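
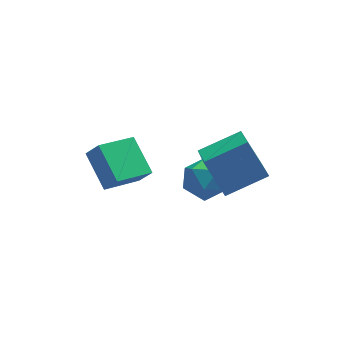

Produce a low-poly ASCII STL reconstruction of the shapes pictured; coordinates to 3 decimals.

solid 
facet normal 0.029 0.126 0.992
outer loop
vertex 0.675 -1.672 -0.649
vertex -0.188 -2.433 -0.527
vertex 0.91 -2.796 -0.513
endloop
endfacet
facet normal 0.675 0.226 0.703
outer loop
vertex 0.675 -1.672 -0.649
vertex 0.91 -2.796 -0.513
vertex 1.503 -2.169 -1.284
endloop
endfacet
facet normal 0.622 0.751 0.223
outer loop
vertex 0.675 -1.672 -0.649
vertex 1.503 -2.169 -1.284
vertex 0.772 -1.419 -1.774
endloop
endfacet
facet normal -0.056 0.975 0.214
outer loop
vertex 0.675 -1.672 -0.649
vertex 0.772 -1.419 -1.774
vertex -0.273 -1.582 -1.306
endloop
endfacet
facet normal -0.422 0.589 0.689
outer loop
vertex 0.675 -1.672 -0.649
vertex -0.273 -1.582 -1.306
vertex -0.188 -2.433 -0.527
endloop
endfacet
facet normal 0.857 -0.371 0.358
outer loop
vertex 1.503 -2.169 -1.284
vertex 0.91 -2.796 -0.513
vertex 1.153 -3.238 -1.554
endloop
endfacet
facet normal -0.187 -0.534 0.825
outer loop
vertex 0.91 -2.796 -0.513
vertex -0.188 -2.433 -0.527
vertex 0.108 -3.401 -1.086
endloop
endfacet
facet normal -0.917 0.216 0.335
outer loop
vertex -0.188 -2.433 -0.527
vertex -0.273 -1.582 -1.306
vertex -0.623 -2.651 -1.576
endloop
endfacet
facet normal -0.325 0.841 -0.433
outer loop
vertex -0.273 -1.582 -1.306
vertex 0.772 -1.419 -1.774
vertex -0.03 -2.024 -2.347
endloop
endfacet
facet normal 0.772 0.478 -0.419
outer loop
vertex 0.772 -1.419 -1.774
vertex 1.503 -2.169 -1.284
vertex 1.068 -2.387 -2.333
endloop
endfacet
facet normal 0.056 -0.975 -0.214
outer loop
vertex 0.205 -3.148 -2.211
vertex 1.153 -3.238 -1.554
vertex 0.108 -3.401 -1.086
endloop
endfacet
facet normal -0.622 -0.751 -0.223
outer loop
vertex 0.205 -3.148 -2.211
vertex 0.108 -3.401 -1.086
vertex -0.623 -2.651 -1.576
endloop
endfacet
facet normal -0.675 -0.226 -0.703
outer loop
vertex 0.205 -3.148 -2.211
vertex -0.623 -2.651 -1.576
vertex -0.03 -2.024 -2.347
endloop
endfacet
facet normal -0.029 -0.126 -0.992
outer loop
vertex 0.205 -3.148 -2.211
vertex -0.03 -2.024 -2.347
vertex 1.068 -2.387 -2.333
endloop
endfacet
facet normal 0.422 -0.589 -0.689
outer loop
vertex 0.205 -3.148 -2.211
vertex 1.068 -2.387 -2.333
vertex 1.153 -3.238 -1.554
endloop
endfacet
facet normal 0.325 -0.841 0.433
outer loop
vertex 0.108 -3.401 -1.086
vertex 1.153 -3.238 -1.554
vertex 0.91 -2.796 -0.513
endloop
endfacet
facet normal -0.772 -0.478 0.419
outer loop
vertex -0.623 -2.651 -1.576
vertex 0.108 -3.401 -1.086
vertex -0.188 -2.433 -0.527
endloop
endfacet
facet normal -0.857 0.371 -0.358
outer loop
vertex -0.03 -2.024 -2.347
vertex -0.623 -2.651 -1.576
vertex -0.273 -1.582 -1.306
endloop
endfacet
facet normal 0.187 0.534 -0.825
outer loop
vertex 1.068 -2.387 -2.333
vertex -0.03 -2.024 -2.347
vertex 0.772 -1.419 -1.774
endloop
endfacet
facet normal 0.917 -0.216 -0.335
outer loop
vertex 1.153 -3.238 -1.554
vertex 1.068 -2.387 -2.333
vertex 1.503 -2.169 -1.284
endloop
endfacet
facet normal -0.351 0.463 0.814
outer loop
vertex 1.747 -4.167 2.697
vertex 1.908 -2.615 1.883
vertex -0.182 -4.349 1.968
endloop
endfacet
facet normal -0.091 -0.882 0.462
outer loop
vertex 0.512 -5.265 0.357
vertex 1.747 -4.167 2.697
vertex -0.182 -4.349 1.968
endloop
endfacet
facet normal -0.351 0.462 0.814
outer loop
vertex -0.182 -4.349 1.968
vertex 1.908 -2.615 1.883
vertex -0.022 -2.796 1.155
endloop
endfacet
facet normal -0.932 -0.088 -0.351
outer loop
vertex -0.022 -2.796 1.155
vertex 0.512 -5.265 0.357
vertex -0.182 -4.349 1.968
endloop
endfacet
facet normal 0.932 0.088 0.352
outer loop
vertex 1.747 -4.167 2.697
vertex 2.602 -3.531 0.272
vertex 1.908 -2.615 1.883
endloop
endfacet
facet normal -0.092 -0.882 0.462
outer loop
vertex 2.442 -5.084 1.085
vertex 1.747 -4.167 2.697
vertex 0.512 -5.265 0.357
endloop
endfacet
facet normal 0.932 0.088 0.352
outer loop
vertex 2.442 -5.084 1.085
vertex 2.602 -3.531 0.272
vertex 1.747 -4.167 2.697
endloop
endfacet
facet normal 0.092 0.882 -0.462
outer loop
vertex 1.908 -2.615 1.883
vertex 2.602 -3.531 0.272
vertex -0.022 -2.796 1.155
endloop
endfacet
facet normal -0.932 -0.088 -0.352
outer loop
vertex 0.673 -3.713 -0.457
vertex 0.512 -5.265 0.357
vertex -0.022 -2.796 1.155
endloop
endfacet
facet normal 0.091 0.882 -0.462
outer loop
vertex -0.022 -2.796 1.155
vertex 2.602 -3.531 0.272
vertex 0.673 -3.713 -0.457
endloop
endfacet
facet normal 0.350 -0.463 -0.814
outer loop
vertex 0.673 -3.713 -0.457
vertex 2.442 -5.084 1.085
vertex 0.512 -5.265 0.357
endloop
endfacet
facet normal 0.351 -0.462 -0.814
outer loop
vertex 2.602 -3.531 0.272
vertex 2.442 -5.084 1.085
vertex 0.673 -3.713 -0.457
endloop
endfacet
facet normal -0.850 -0.410 0.331
outer loop
vertex -3.592 -3.102 0.167
vertex -4.016 -1.426 1.153
vertex -4.093 -2.737 -0.669
endloop
endfacet
facet normal 0.213 -0.842 -0.495
outer loop
vertex -2.384 -1.914 -1.333
vertex -3.592 -3.102 0.167
vertex -4.093 -2.737 -0.669
endloop
endfacet
facet normal -0.850 -0.410 0.331
outer loop
vertex -4.093 -2.737 -0.669
vertex -4.016 -1.426 1.153
vertex -4.517 -1.061 0.318
endloop
endfacet
facet normal -0.481 0.351 -0.803
outer loop
vertex -4.517 -1.061 0.318
vertex -2.384 -1.914 -1.333
vertex -4.093 -2.737 -0.669
endloop
endfacet
facet normal 0.481 -0.351 0.803
outer loop
vertex -3.592 -3.102 0.167
vertex -2.307 -0.603 0.489
vertex -4.016 -1.426 1.153
endloop
endfacet
facet normal 0.213 -0.842 -0.496
outer loop
vertex -1.883 -2.279 -0.498
vertex -3.592 -3.102 0.167
vertex -2.384 -1.914 -1.333
endloop
endfacet
facet normal 0.482 -0.351 0.803
outer loop
vertex -1.883 -2.279 -0.498
vertex -2.307 -0.603 0.489
vertex -3.592 -3.102 0.167
endloop
endfacet
facet normal -0.213 0.842 0.496
outer loop
vertex -4.016 -1.426 1.153
vertex -2.307 -0.603 0.489
vertex -4.517 -1.061 0.318
endloop
endfacet
facet normal -0.481 0.351 -0.803
outer loop
vertex -2.808 -0.238 -0.347
vertex -2.384 -1.914 -1.333
vertex -4.517 -1.061 0.318
endloop
endfacet
facet normal -0.213 0.842 0.495
outer loop
vertex -4.517 -1.061 0.318
vertex -2.307 -0.603 0.489
vertex -2.808 -0.238 -0.347
endloop
endfacet
facet normal 0.850 0.410 -0.331
outer loop
vertex -2.808 -0.238 -0.347
vertex -1.883 -2.279 -0.498
vertex -2.384 -1.914 -1.333
endloop
endfacet
facet normal 0.850 0.410 -0.331
outer loop
vertex -2.307 -0.603 0.489
vertex -1.883 -2.279 -0.498
vertex -2.808 -0.238 -0.347
endloop
endfacet

endsolid


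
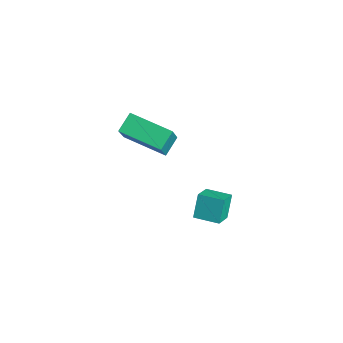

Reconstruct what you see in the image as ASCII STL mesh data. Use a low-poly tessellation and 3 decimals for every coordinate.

solid 
facet normal -0.560 0.646 -0.519
outer loop
vertex 0.789 -0.952 -2.688
vertex 1.699 -0.139 -2.657
vertex 1.241 -1.418 -3.755
endloop
endfacet
facet normal -0.746 -0.666 -0.025
outer loop
vertex 1.901 -2.181 -3.143
vertex 0.789 -0.952 -2.688
vertex 1.241 -1.418 -3.755
endloop
endfacet
facet normal -0.559 0.646 -0.519
outer loop
vertex 1.241 -1.418 -3.755
vertex 1.699 -0.139 -2.657
vertex 2.151 -0.606 -3.725
endloop
endfacet
facet normal 0.361 -0.373 -0.855
outer loop
vertex 2.151 -0.606 -3.725
vertex 1.901 -2.181 -3.143
vertex 1.241 -1.418 -3.755
endloop
endfacet
facet normal -0.362 0.372 0.855
outer loop
vertex 0.789 -0.952 -2.688
vertex 2.359 -0.902 -2.045
vertex 1.699 -0.139 -2.657
endloop
endfacet
facet normal -0.746 -0.666 -0.025
outer loop
vertex 1.449 -1.714 -2.075
vertex 0.789 -0.952 -2.688
vertex 1.901 -2.181 -3.143
endloop
endfacet
facet normal -0.362 0.374 0.854
outer loop
vertex 1.449 -1.714 -2.075
vertex 2.359 -0.902 -2.045
vertex 0.789 -0.952 -2.688
endloop
endfacet
facet normal 0.746 0.665 0.025
outer loop
vertex 1.699 -0.139 -2.657
vertex 2.359 -0.902 -2.045
vertex 2.151 -0.606 -3.725
endloop
endfacet
facet normal 0.362 -0.373 -0.854
outer loop
vertex 2.811 -1.368 -3.112
vertex 1.901 -2.181 -3.143
vertex 2.151 -0.606 -3.725
endloop
endfacet
facet normal 0.746 0.666 0.025
outer loop
vertex 2.151 -0.606 -3.725
vertex 2.359 -0.902 -2.045
vertex 2.811 -1.368 -3.112
endloop
endfacet
facet normal 0.559 -0.646 0.519
outer loop
vertex 2.811 -1.368 -3.112
vertex 1.449 -1.714 -2.075
vertex 1.901 -2.181 -3.143
endloop
endfacet
facet normal 0.559 -0.646 0.519
outer loop
vertex 2.359 -0.902 -2.045
vertex 1.449 -1.714 -2.075
vertex 2.811 -1.368 -3.112
endloop
endfacet
facet normal -0.439 0.352 -0.827
outer loop
vertex -0.968 -3.556 2.151
vertex 0.692 -2.358 1.779
vertex -0.538 -4.323 1.596
endloop
endfacet
facet normal -0.798 -0.576 0.178
outer loop
vertex 0.208 -4.922 3.001
vertex -0.968 -3.556 2.151
vertex -0.538 -4.323 1.596
endloop
endfacet
facet normal -0.439 0.352 -0.827
outer loop
vertex -0.538 -4.323 1.596
vertex 0.692 -2.358 1.779
vertex 1.121 -3.126 1.224
endloop
endfacet
facet normal 0.413 -0.738 -0.534
outer loop
vertex 1.121 -3.126 1.224
vertex 0.208 -4.922 3.001
vertex -0.538 -4.323 1.596
endloop
endfacet
facet normal -0.413 0.738 0.534
outer loop
vertex -0.968 -3.556 2.151
vertex 1.438 -2.957 3.184
vertex 0.692 -2.358 1.779
endloop
endfacet
facet normal -0.798 -0.575 0.179
outer loop
vertex -0.221 -4.154 3.556
vertex -0.968 -3.556 2.151
vertex 0.208 -4.922 3.001
endloop
endfacet
facet normal -0.413 0.738 0.534
outer loop
vertex -0.221 -4.154 3.556
vertex 1.438 -2.957 3.184
vertex -0.968 -3.556 2.151
endloop
endfacet
facet normal 0.798 0.575 -0.179
outer loop
vertex 0.692 -2.358 1.779
vertex 1.438 -2.957 3.184
vertex 1.121 -3.126 1.224
endloop
endfacet
facet normal 0.413 -0.738 -0.534
outer loop
vertex 1.868 -3.724 2.629
vertex 0.208 -4.922 3.001
vertex 1.121 -3.126 1.224
endloop
endfacet
facet normal 0.797 0.576 -0.179
outer loop
vertex 1.121 -3.126 1.224
vertex 1.438 -2.957 3.184
vertex 1.868 -3.724 2.629
endloop
endfacet
facet normal 0.439 -0.352 0.827
outer loop
vertex 1.868 -3.724 2.629
vertex -0.221 -4.154 3.556
vertex 0.208 -4.922 3.001
endloop
endfacet
facet normal 0.439 -0.352 0.827
outer loop
vertex 1.438 -2.957 3.184
vertex -0.221 -4.154 3.556
vertex 1.868 -3.724 2.629
endloop
endfacet

endsolid


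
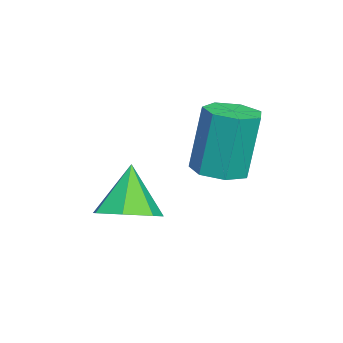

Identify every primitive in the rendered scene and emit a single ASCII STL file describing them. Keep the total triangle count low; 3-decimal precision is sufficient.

solid 
facet normal 0.451 0.018 -0.892
outer loop
vertex 4.54 1.817 -0.497
vertex 4.046 1.026 -0.763
vertex 3.798 1.958 -0.869
endloop
endfacet
facet normal -0.079 0.869 0.488
outer loop
vertex 4.54 1.817 -0.497
vertex 3.798 1.958 -0.869
vertex 3.274 0.994 0.763
endloop
endfacet
facet normal 0.451 0.018 -0.892
outer loop
vertex 3.798 1.958 -0.869
vertex 4.046 1.026 -0.763
vertex 3.243 1.397 -1.161
endloop
endfacet
facet normal -0.741 0.655 0.149
outer loop
vertex 3.798 1.958 -0.869
vertex 3.243 1.397 -1.161
vertex 3.274 0.994 0.763
endloop
endfacet
facet normal 0.451 0.019 -0.892
outer loop
vertex 3.243 1.397 -1.161
vertex 4.046 1.026 -0.763
vertex 3.292 0.557 -1.154
endloop
endfacet
facet normal -0.998 -0.058 0.004
outer loop
vertex 3.243 1.397 -1.161
vertex 3.292 0.557 -1.154
vertex 3.274 0.994 0.763
endloop
endfacet
facet normal 0.451 0.018 -0.892
outer loop
vertex 3.292 0.557 -1.154
vertex 4.046 1.026 -0.763
vertex 3.908 0.07 -0.852
endloop
endfacet
facet normal -0.659 -0.734 0.161
outer loop
vertex 3.292 0.557 -1.154
vertex 3.908 0.07 -0.852
vertex 3.274 0.994 0.763
endloop
endfacet
facet normal 0.451 0.018 -0.892
outer loop
vertex 3.908 0.07 -0.852
vertex 4.046 1.026 -0.763
vertex 4.628 0.302 -0.483
endloop
endfacet
facet normal 0.021 -0.864 0.503
outer loop
vertex 3.908 0.07 -0.852
vertex 4.628 0.302 -0.483
vertex 3.274 0.994 0.763
endloop
endfacet
facet normal 0.451 0.018 -0.892
outer loop
vertex 4.628 0.302 -0.483
vertex 4.046 1.026 -0.763
vertex 4.91 1.08 -0.325
endloop
endfacet
facet normal 0.532 -0.349 0.772
outer loop
vertex 4.628 0.302 -0.483
vertex 4.91 1.08 -0.325
vertex 3.274 0.994 0.763
endloop
endfacet
facet normal 0.451 0.018 -0.892
outer loop
vertex 4.91 1.08 -0.325
vertex 4.046 1.026 -0.763
vertex 4.54 1.817 -0.497
endloop
endfacet
facet normal 0.486 0.423 0.765
outer loop
vertex 4.91 1.08 -0.325
vertex 4.54 1.817 -0.497
vertex 3.274 0.994 0.763
endloop
endfacet
facet normal 0.087 -0.147 -0.985
outer loop
vertex 4.152 2.962 0.931
vertex 3.464 3.392 0.806
vertex 4.238 3.661 0.834
endloop
endfacet
facet normal 0.989 -0.107 0.104
outer loop
vertex 4.152 2.962 0.931
vertex 4.238 3.661 0.834
vertex 3.963 3.279 3.059
endloop
endfacet
facet normal 0.989 -0.107 0.104
outer loop
vertex 3.963 3.279 3.059
vertex 4.238 3.661 0.834
vertex 4.049 3.978 2.963
endloop
endfacet
facet normal -0.088 0.146 0.985
outer loop
vertex 3.963 3.279 3.059
vertex 4.049 3.978 2.963
vertex 3.276 3.708 2.934
endloop
endfacet
facet normal 0.087 -0.147 -0.985
outer loop
vertex 4.238 3.661 0.834
vertex 3.464 3.392 0.806
vertex 3.742 4.158 0.716
endloop
endfacet
facet normal 0.712 0.701 -0.041
outer loop
vertex 4.238 3.661 0.834
vertex 3.742 4.158 0.716
vertex 4.049 3.978 2.963
endloop
endfacet
facet normal 0.712 0.701 -0.041
outer loop
vertex 4.049 3.978 2.963
vertex 3.742 4.158 0.716
vertex 3.553 4.475 2.845
endloop
endfacet
facet normal -0.088 0.146 0.985
outer loop
vertex 4.049 3.978 2.963
vertex 3.553 4.475 2.845
vertex 3.276 3.708 2.934
endloop
endfacet
facet normal 0.087 -0.147 -0.985
outer loop
vertex 3.742 4.158 0.716
vertex 3.464 3.392 0.806
vertex 3.037 4.077 0.666
endloop
endfacet
facet normal -0.102 0.983 -0.155
outer loop
vertex 3.742 4.158 0.716
vertex 3.037 4.077 0.666
vertex 3.553 4.475 2.845
endloop
endfacet
facet normal -0.102 0.983 -0.155
outer loop
vertex 3.553 4.475 2.845
vertex 3.037 4.077 0.666
vertex 2.848 4.394 2.794
endloop
endfacet
facet normal -0.088 0.146 0.985
outer loop
vertex 3.553 4.475 2.845
vertex 2.848 4.394 2.794
vertex 3.276 3.708 2.934
endloop
endfacet
facet normal 0.087 -0.147 -0.985
outer loop
vertex 3.037 4.077 0.666
vertex 3.464 3.392 0.806
vertex 2.654 3.48 0.721
endloop
endfacet
facet normal -0.838 0.524 -0.152
outer loop
vertex 3.037 4.077 0.666
vertex 2.654 3.48 0.721
vertex 2.848 4.394 2.794
endloop
endfacet
facet normal -0.838 0.524 -0.152
outer loop
vertex 2.848 4.394 2.794
vertex 2.654 3.48 0.721
vertex 2.465 3.797 2.849
endloop
endfacet
facet normal -0.087 0.147 0.985
outer loop
vertex 2.848 4.394 2.794
vertex 2.465 3.797 2.849
vertex 3.276 3.708 2.934
endloop
endfacet
facet normal 0.087 -0.147 -0.985
outer loop
vertex 2.654 3.48 0.721
vertex 3.464 3.392 0.806
vertex 2.881 2.817 0.84
endloop
endfacet
facet normal -0.944 -0.329 -0.035
outer loop
vertex 2.654 3.48 0.721
vertex 2.881 2.817 0.84
vertex 2.465 3.797 2.849
endloop
endfacet
facet normal -0.944 -0.329 -0.035
outer loop
vertex 2.465 3.797 2.849
vertex 2.881 2.817 0.84
vertex 2.692 3.133 2.968
endloop
endfacet
facet normal -0.087 0.147 0.985
outer loop
vertex 2.465 3.797 2.849
vertex 2.692 3.133 2.968
vertex 3.276 3.708 2.934
endloop
endfacet
facet normal 0.087 -0.146 -0.985
outer loop
vertex 2.881 2.817 0.84
vertex 3.464 3.392 0.806
vertex 3.547 2.586 0.933
endloop
endfacet
facet normal -0.339 -0.934 0.109
outer loop
vertex 2.881 2.817 0.84
vertex 3.547 2.586 0.933
vertex 2.692 3.133 2.968
endloop
endfacet
facet normal -0.338 -0.935 0.109
outer loop
vertex 2.692 3.133 2.968
vertex 3.547 2.586 0.933
vertex 3.358 2.903 3.061
endloop
endfacet
facet normal -0.087 0.147 0.985
outer loop
vertex 2.692 3.133 2.968
vertex 3.358 2.903 3.061
vertex 3.276 3.708 2.934
endloop
endfacet
facet normal 0.088 -0.146 -0.985
outer loop
vertex 3.547 2.586 0.933
vertex 3.464 3.392 0.806
vertex 4.152 2.962 0.931
endloop
endfacet
facet normal 0.520 -0.837 0.171
outer loop
vertex 3.547 2.586 0.933
vertex 4.152 2.962 0.931
vertex 3.358 2.903 3.061
endloop
endfacet
facet normal 0.520 -0.837 0.171
outer loop
vertex 3.358 2.903 3.061
vertex 4.152 2.962 0.931
vertex 3.963 3.279 3.059
endloop
endfacet
facet normal -0.088 0.147 0.985
outer loop
vertex 3.358 2.903 3.061
vertex 3.963 3.279 3.059
vertex 3.276 3.708 2.934
endloop
endfacet

endsolid


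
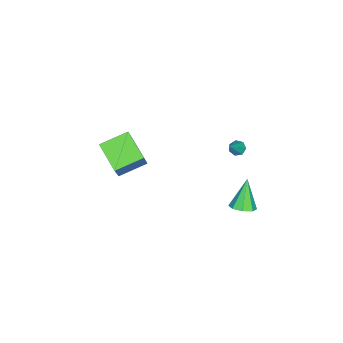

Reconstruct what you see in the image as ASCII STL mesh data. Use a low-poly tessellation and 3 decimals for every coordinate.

solid 
facet normal -0.678 0.018 -0.735
outer loop
vertex -0.396 2.789 1.059
vertex -0.639 3.184 1.293
vertex -0.257 3.202 0.941
endloop
endfacet
facet normal 0.825 -0.393 -0.405
outer loop
vertex -0.396 2.789 1.059
vertex -0.257 3.202 0.941
vertex 0.499 3.156 2.527
endloop
endfacet
facet normal -0.678 0.016 -0.735
outer loop
vertex -0.257 3.202 0.941
vertex -0.639 3.184 1.293
vertex -0.407 3.602 1.088
endloop
endfacet
facet normal 0.814 0.443 -0.375
outer loop
vertex -0.257 3.202 0.941
vertex -0.407 3.602 1.088
vertex 0.499 3.156 2.527
endloop
endfacet
facet normal -0.678 0.016 -0.735
outer loop
vertex -0.407 3.602 1.088
vertex -0.639 3.184 1.293
vertex -0.731 3.687 1.389
endloop
endfacet
facet normal 0.327 0.941 0.086
outer loop
vertex -0.407 3.602 1.088
vertex -0.731 3.687 1.389
vertex 0.499 3.156 2.527
endloop
endfacet
facet normal -0.677 0.017 -0.736
outer loop
vertex -0.731 3.687 1.389
vertex -0.639 3.184 1.293
vertex -0.987 3.394 1.618
endloop
endfacet
facet normal -0.269 0.728 0.631
outer loop
vertex -0.731 3.687 1.389
vertex -0.987 3.394 1.618
vertex 0.499 3.156 2.527
endloop
endfacet
facet normal -0.677 0.017 -0.736
outer loop
vertex -0.987 3.394 1.618
vertex -0.639 3.184 1.293
vertex -0.981 2.943 1.602
endloop
endfacet
facet normal -0.526 -0.037 0.850
outer loop
vertex -0.987 3.394 1.618
vertex -0.981 2.943 1.602
vertex 0.499 3.156 2.527
endloop
endfacet
facet normal -0.677 0.018 -0.735
outer loop
vertex -0.981 2.943 1.602
vertex -0.639 3.184 1.293
vertex -0.718 2.674 1.353
endloop
endfacet
facet normal -0.249 -0.778 0.577
outer loop
vertex -0.981 2.943 1.602
vertex -0.718 2.674 1.353
vertex 0.499 3.156 2.527
endloop
endfacet
facet normal -0.678 0.019 -0.735
outer loop
vertex -0.718 2.674 1.353
vertex -0.639 3.184 1.293
vertex -0.396 2.789 1.059
endloop
endfacet
facet normal 0.352 -0.936 0.019
outer loop
vertex -0.718 2.674 1.353
vertex -0.396 2.789 1.059
vertex 0.499 3.156 2.527
endloop
endfacet
facet normal 0.518 0.083 -0.851
outer loop
vertex 1.18 4.326 -2.564
vertex 0.525 4.073 -2.987
vertex 0.811 4.802 -2.742
endloop
endfacet
facet normal 0.397 0.575 0.715
outer loop
vertex 1.18 4.326 -2.564
vertex 0.811 4.802 -2.742
vertex -0.505 3.907 -1.293
endloop
endfacet
facet normal 0.518 0.083 -0.851
outer loop
vertex 0.811 4.802 -2.742
vertex 0.525 4.073 -2.987
vertex 0.274 4.85 -3.064
endloop
endfacet
facet normal -0.164 0.899 0.407
outer loop
vertex 0.811 4.802 -2.742
vertex 0.274 4.85 -3.064
vertex -0.505 3.907 -1.293
endloop
endfacet
facet normal 0.517 0.083 -0.852
outer loop
vertex 0.274 4.85 -3.064
vertex 0.525 4.073 -2.987
vertex -0.116 4.443 -3.34
endloop
endfacet
facet normal -0.734 0.678 0.038
outer loop
vertex 0.274 4.85 -3.064
vertex -0.116 4.443 -3.34
vertex -0.505 3.907 -1.293
endloop
endfacet
facet normal 0.517 0.084 -0.852
outer loop
vertex -0.116 4.443 -3.34
vertex 0.525 4.073 -2.987
vertex -0.13 3.82 -3.41
endloop
endfacet
facet normal -0.984 0.042 -0.176
outer loop
vertex -0.116 4.443 -3.34
vertex -0.13 3.82 -3.41
vertex -0.505 3.907 -1.293
endloop
endfacet
facet normal 0.518 0.083 -0.851
outer loop
vertex -0.13 3.82 -3.41
vertex 0.525 4.073 -2.987
vertex 0.239 3.345 -3.232
endloop
endfacet
facet normal -0.765 -0.635 -0.109
outer loop
vertex -0.13 3.82 -3.41
vertex 0.239 3.345 -3.232
vertex -0.505 3.907 -1.293
endloop
endfacet
facet normal 0.517 0.084 -0.852
outer loop
vertex 0.239 3.345 -3.232
vertex 0.525 4.073 -2.987
vertex 0.776 3.296 -2.911
endloop
endfacet
facet normal -0.206 -0.958 0.199
outer loop
vertex 0.239 3.345 -3.232
vertex 0.776 3.296 -2.911
vertex -0.505 3.907 -1.293
endloop
endfacet
facet normal 0.517 0.084 -0.852
outer loop
vertex 0.776 3.296 -2.911
vertex 0.525 4.073 -2.987
vertex 1.166 3.703 -2.634
endloop
endfacet
facet normal 0.366 -0.737 0.568
outer loop
vertex 0.776 3.296 -2.911
vertex 1.166 3.703 -2.634
vertex -0.505 3.907 -1.293
endloop
endfacet
facet normal 0.517 0.084 -0.852
outer loop
vertex 1.166 3.703 -2.634
vertex 0.525 4.073 -2.987
vertex 1.18 4.326 -2.564
endloop
endfacet
facet normal 0.615 -0.102 0.782
outer loop
vertex 1.166 3.703 -2.634
vertex 1.18 4.326 -2.564
vertex -0.505 3.907 -1.293
endloop
endfacet
facet normal -0.531 -0.149 -0.834
outer loop
vertex -0.74 -3.498 -0.644
vertex 0.299 -2.032 -1.567
vertex 0.519 -4.754 -1.221
endloop
endfacet
facet normal -0.515 -0.726 0.457
outer loop
vertex 1.681 -4.428 0.607
vertex -0.74 -3.498 -0.644
vertex 0.519 -4.754 -1.221
endloop
endfacet
facet normal -0.530 -0.149 -0.835
outer loop
vertex 0.519 -4.754 -1.221
vertex 0.299 -2.032 -1.567
vertex 1.558 -3.288 -2.143
endloop
endfacet
facet normal 0.674 -0.672 -0.309
outer loop
vertex 1.558 -3.288 -2.143
vertex 1.681 -4.428 0.607
vertex 0.519 -4.754 -1.221
endloop
endfacet
facet normal -0.674 0.672 0.308
outer loop
vertex -0.74 -3.498 -0.644
vertex 1.461 -1.706 0.261
vertex 0.299 -2.032 -1.567
endloop
endfacet
facet normal -0.515 -0.725 0.457
outer loop
vertex 0.422 -3.172 1.183
vertex -0.74 -3.498 -0.644
vertex 1.681 -4.428 0.607
endloop
endfacet
facet normal -0.674 0.672 0.309
outer loop
vertex 0.422 -3.172 1.183
vertex 1.461 -1.706 0.261
vertex -0.74 -3.498 -0.644
endloop
endfacet
facet normal 0.515 0.726 -0.457
outer loop
vertex 0.299 -2.032 -1.567
vertex 1.461 -1.706 0.261
vertex 1.558 -3.288 -2.143
endloop
endfacet
facet normal 0.674 -0.672 -0.309
outer loop
vertex 2.72 -2.962 -0.316
vertex 1.681 -4.428 0.607
vertex 1.558 -3.288 -2.143
endloop
endfacet
facet normal 0.515 0.726 -0.457
outer loop
vertex 1.558 -3.288 -2.143
vertex 1.461 -1.706 0.261
vertex 2.72 -2.962 -0.316
endloop
endfacet
facet normal 0.531 0.149 0.834
outer loop
vertex 2.72 -2.962 -0.316
vertex 0.422 -3.172 1.183
vertex 1.681 -4.428 0.607
endloop
endfacet
facet normal 0.531 0.149 0.834
outer loop
vertex 1.461 -1.706 0.261
vertex 0.422 -3.172 1.183
vertex 2.72 -2.962 -0.316
endloop
endfacet

endsolid


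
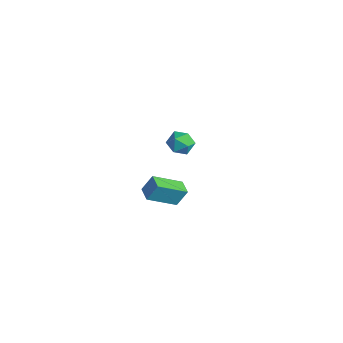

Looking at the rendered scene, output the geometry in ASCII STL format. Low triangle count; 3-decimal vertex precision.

solid 
facet normal -0.946 0.325 -0.013
outer loop
vertex 0.273 0.548 -1.994
vertex 0.825 2.111 -3.059
vertex 0.084 -0.039 -2.953
endloop
endfacet
facet normal -0.280 -0.793 0.541
outer loop
vertex 0.935 -0.331 -2.941
vertex 0.273 0.548 -1.994
vertex 0.084 -0.039 -2.953
endloop
endfacet
facet normal -0.946 0.325 -0.013
outer loop
vertex 0.084 -0.039 -2.953
vertex 0.825 2.111 -3.059
vertex 0.636 1.524 -4.018
endloop
endfacet
facet normal -0.165 -0.515 -0.841
outer loop
vertex 0.636 1.524 -4.018
vertex 0.935 -0.331 -2.941
vertex 0.084 -0.039 -2.953
endloop
endfacet
facet normal 0.165 0.515 0.841
outer loop
vertex 0.273 0.548 -1.994
vertex 1.676 1.819 -3.047
vertex 0.825 2.111 -3.059
endloop
endfacet
facet normal -0.280 -0.793 0.541
outer loop
vertex 1.124 0.256 -1.982
vertex 0.273 0.548 -1.994
vertex 0.935 -0.331 -2.941
endloop
endfacet
facet normal 0.165 0.515 0.841
outer loop
vertex 1.124 0.256 -1.982
vertex 1.676 1.819 -3.047
vertex 0.273 0.548 -1.994
endloop
endfacet
facet normal 0.280 0.793 -0.541
outer loop
vertex 0.825 2.111 -3.059
vertex 1.676 1.819 -3.047
vertex 0.636 1.524 -4.018
endloop
endfacet
facet normal -0.165 -0.515 -0.841
outer loop
vertex 1.487 1.232 -4.006
vertex 0.935 -0.331 -2.941
vertex 0.636 1.524 -4.018
endloop
endfacet
facet normal 0.280 0.793 -0.541
outer loop
vertex 0.636 1.524 -4.018
vertex 1.676 1.819 -3.047
vertex 1.487 1.232 -4.006
endloop
endfacet
facet normal 0.946 -0.325 0.013
outer loop
vertex 1.487 1.232 -4.006
vertex 1.124 0.256 -1.982
vertex 0.935 -0.331 -2.941
endloop
endfacet
facet normal 0.946 -0.325 0.013
outer loop
vertex 1.676 1.819 -3.047
vertex 1.124 0.256 -1.982
vertex 1.487 1.232 -4.006
endloop
endfacet
facet normal -0.597 0.627 -0.500
outer loop
vertex 3.394 0.397 3.367
vertex 2.77 0.053 3.68
vertex 3.103 0.657 4.04
endloop
endfacet
facet normal 0.030 0.937 -0.349
outer loop
vertex 3.394 0.397 3.367
vertex 3.103 0.657 4.04
vertex 3.873 0.598 3.947
endloop
endfacet
facet normal 0.546 0.542 -0.639
outer loop
vertex 3.394 0.397 3.367
vertex 3.873 0.598 3.947
vertex 4.017 -0.041 3.528
endloop
endfacet
facet normal 0.241 -0.013 -0.970
outer loop
vertex 3.394 0.397 3.367
vertex 4.017 -0.041 3.528
vertex 3.335 -0.379 3.363
endloop
endfacet
facet normal -0.466 0.040 -0.884
outer loop
vertex 3.394 0.397 3.367
vertex 3.335 -0.379 3.363
vertex 2.77 0.053 3.68
endloop
endfacet
facet normal 0.114 0.926 0.359
outer loop
vertex 3.873 0.598 3.947
vertex 3.103 0.657 4.04
vertex 3.545 0.379 4.617
endloop
endfacet
facet normal -0.897 0.426 0.115
outer loop
vertex 3.103 0.657 4.04
vertex 2.77 0.053 3.68
vertex 2.863 0.041 4.452
endloop
endfacet
facet normal -0.685 -0.524 -0.507
outer loop
vertex 2.77 0.053 3.68
vertex 3.335 -0.379 3.363
vertex 3.007 -0.598 4.033
endloop
endfacet
facet normal 0.459 -0.611 -0.646
outer loop
vertex 3.335 -0.379 3.363
vertex 4.017 -0.041 3.528
vertex 3.777 -0.657 3.94
endloop
endfacet
facet normal 0.952 0.287 -0.110
outer loop
vertex 4.017 -0.041 3.528
vertex 3.873 0.598 3.947
vertex 4.11 -0.053 4.3
endloop
endfacet
facet normal -0.241 0.013 0.970
outer loop
vertex 3.486 -0.397 4.613
vertex 3.545 0.379 4.617
vertex 2.863 0.041 4.452
endloop
endfacet
facet normal -0.546 -0.542 0.639
outer loop
vertex 3.486 -0.397 4.613
vertex 2.863 0.041 4.452
vertex 3.007 -0.598 4.033
endloop
endfacet
facet normal -0.030 -0.937 0.349
outer loop
vertex 3.486 -0.397 4.613
vertex 3.007 -0.598 4.033
vertex 3.777 -0.657 3.94
endloop
endfacet
facet normal 0.597 -0.627 0.500
outer loop
vertex 3.486 -0.397 4.613
vertex 3.777 -0.657 3.94
vertex 4.11 -0.053 4.3
endloop
endfacet
facet normal 0.466 -0.040 0.884
outer loop
vertex 3.486 -0.397 4.613
vertex 4.11 -0.053 4.3
vertex 3.545 0.379 4.617
endloop
endfacet
facet normal -0.459 0.611 0.646
outer loop
vertex 2.863 0.041 4.452
vertex 3.545 0.379 4.617
vertex 3.103 0.657 4.04
endloop
endfacet
facet normal -0.952 -0.287 0.110
outer loop
vertex 3.007 -0.598 4.033
vertex 2.863 0.041 4.452
vertex 2.77 0.053 3.68
endloop
endfacet
facet normal -0.114 -0.926 -0.359
outer loop
vertex 3.777 -0.657 3.94
vertex 3.007 -0.598 4.033
vertex 3.335 -0.379 3.363
endloop
endfacet
facet normal 0.897 -0.426 -0.115
outer loop
vertex 4.11 -0.053 4.3
vertex 3.777 -0.657 3.94
vertex 4.017 -0.041 3.528
endloop
endfacet
facet normal 0.685 0.524 0.507
outer loop
vertex 3.545 0.379 4.617
vertex 4.11 -0.053 4.3
vertex 3.873 0.598 3.947
endloop
endfacet

endsolid


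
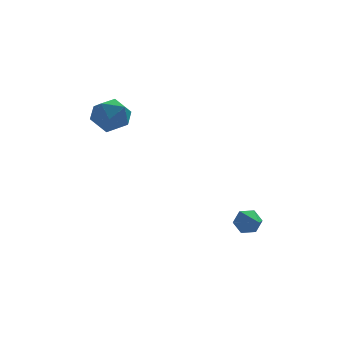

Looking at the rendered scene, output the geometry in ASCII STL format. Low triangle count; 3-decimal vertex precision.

solid 
facet normal -0.246 0.912 -0.327
outer loop
vertex 3.445 -0.479 -2.938
vertex 3.075 -0.801 -3.557
vertex 2.679 -0.667 -2.886
endloop
endfacet
facet normal 0.085 -0.073 0.994
outer loop
vertex 3.445 -0.479 -2.938
vertex 2.679 -0.667 -2.886
vertex 3.445 -2.179 -3.063
endloop
endfacet
facet normal -0.246 0.912 -0.327
outer loop
vertex 2.679 -0.667 -2.886
vertex 3.075 -0.801 -3.557
vertex 2.309 -0.989 -3.506
endloop
endfacet
facet normal -0.672 -0.412 0.615
outer loop
vertex 2.679 -0.667 -2.886
vertex 2.309 -0.989 -3.506
vertex 3.445 -2.179 -3.063
endloop
endfacet
facet normal -0.246 0.912 -0.327
outer loop
vertex 2.309 -0.989 -3.506
vertex 3.075 -0.801 -3.557
vertex 2.704 -1.123 -4.176
endloop
endfacet
facet normal -0.655 -0.716 -0.243
outer loop
vertex 2.309 -0.989 -3.506
vertex 2.704 -1.123 -4.176
vertex 3.445 -2.179 -3.063
endloop
endfacet
facet normal -0.246 0.912 -0.327
outer loop
vertex 2.704 -1.123 -4.176
vertex 3.075 -0.801 -3.557
vertex 3.47 -0.935 -4.228
endloop
endfacet
facet normal 0.118 -0.680 -0.724
outer loop
vertex 2.704 -1.123 -4.176
vertex 3.47 -0.935 -4.228
vertex 3.445 -2.179 -3.063
endloop
endfacet
facet normal -0.246 0.912 -0.327
outer loop
vertex 3.47 -0.935 -4.228
vertex 3.075 -0.801 -3.557
vertex 3.84 -0.613 -3.608
endloop
endfacet
facet normal 0.875 -0.341 -0.345
outer loop
vertex 3.47 -0.935 -4.228
vertex 3.84 -0.613 -3.608
vertex 3.445 -2.179 -3.063
endloop
endfacet
facet normal -0.246 0.912 -0.327
outer loop
vertex 3.84 -0.613 -3.608
vertex 3.075 -0.801 -3.557
vertex 3.445 -0.479 -2.938
endloop
endfacet
facet normal 0.858 -0.038 0.513
outer loop
vertex 3.84 -0.613 -3.608
vertex 3.445 -0.479 -2.938
vertex 3.445 -2.179 -3.063
endloop
endfacet
facet normal -0.875 -0.027 0.484
outer loop
vertex -4.229 3.141 3.2
vertex -4.481 2.1 2.686
vertex -3.907 2.126 3.726
endloop
endfacet
facet normal -0.385 0.325 0.864
outer loop
vertex -4.229 3.141 3.2
vertex -3.907 2.126 3.726
vertex -3.16 3.05 3.711
endloop
endfacet
facet normal -0.150 0.871 0.468
outer loop
vertex -4.229 3.141 3.2
vertex -3.16 3.05 3.711
vertex -3.273 3.595 2.661
endloop
endfacet
facet normal -0.494 0.855 -0.156
outer loop
vertex -4.229 3.141 3.2
vertex -3.273 3.595 2.661
vertex -4.089 3.008 2.028
endloop
endfacet
facet normal -0.942 0.301 -0.147
outer loop
vertex -4.229 3.141 3.2
vertex -4.089 3.008 2.028
vertex -4.481 2.1 2.686
endloop
endfacet
facet normal 0.164 -0.117 0.980
outer loop
vertex -3.16 3.05 3.711
vertex -3.907 2.126 3.726
vertex -2.751 1.952 3.512
endloop
endfacet
facet normal -0.629 -0.687 0.364
outer loop
vertex -3.907 2.126 3.726
vertex -4.481 2.1 2.686
vertex -3.567 1.365 2.879
endloop
endfacet
facet normal -0.739 -0.156 -0.656
outer loop
vertex -4.481 2.1 2.686
vertex -4.089 3.008 2.028
vertex -3.68 1.91 1.829
endloop
endfacet
facet normal -0.013 0.741 -0.671
outer loop
vertex -4.089 3.008 2.028
vertex -3.273 3.595 2.661
vertex -2.933 2.834 1.814
endloop
endfacet
facet normal 0.545 0.767 0.339
outer loop
vertex -3.273 3.595 2.661
vertex -3.16 3.05 3.711
vertex -2.359 2.86 2.854
endloop
endfacet
facet normal 0.494 -0.855 0.156
outer loop
vertex -2.611 1.819 2.34
vertex -2.751 1.952 3.512
vertex -3.567 1.365 2.879
endloop
endfacet
facet normal 0.150 -0.871 -0.468
outer loop
vertex -2.611 1.819 2.34
vertex -3.567 1.365 2.879
vertex -3.68 1.91 1.829
endloop
endfacet
facet normal 0.385 -0.325 -0.864
outer loop
vertex -2.611 1.819 2.34
vertex -3.68 1.91 1.829
vertex -2.933 2.834 1.814
endloop
endfacet
facet normal 0.875 0.027 -0.484
outer loop
vertex -2.611 1.819 2.34
vertex -2.933 2.834 1.814
vertex -2.359 2.86 2.854
endloop
endfacet
facet normal 0.942 -0.301 0.147
outer loop
vertex -2.611 1.819 2.34
vertex -2.359 2.86 2.854
vertex -2.751 1.952 3.512
endloop
endfacet
facet normal 0.013 -0.741 0.671
outer loop
vertex -3.567 1.365 2.879
vertex -2.751 1.952 3.512
vertex -3.907 2.126 3.726
endloop
endfacet
facet normal -0.545 -0.767 -0.339
outer loop
vertex -3.68 1.91 1.829
vertex -3.567 1.365 2.879
vertex -4.481 2.1 2.686
endloop
endfacet
facet normal -0.164 0.117 -0.980
outer loop
vertex -2.933 2.834 1.814
vertex -3.68 1.91 1.829
vertex -4.089 3.008 2.028
endloop
endfacet
facet normal 0.629 0.687 -0.364
outer loop
vertex -2.359 2.86 2.854
vertex -2.933 2.834 1.814
vertex -3.273 3.595 2.661
endloop
endfacet
facet normal 0.739 0.156 0.656
outer loop
vertex -2.751 1.952 3.512
vertex -2.359 2.86 2.854
vertex -3.16 3.05 3.711
endloop
endfacet

endsolid


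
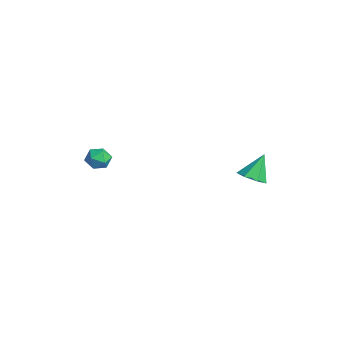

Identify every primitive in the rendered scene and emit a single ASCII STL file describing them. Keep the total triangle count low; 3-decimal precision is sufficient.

solid 
facet normal 0.221 -0.496 -0.840
outer loop
vertex -0.553 1.544 -0.164
vertex -0.915 2.033 -0.548
vertex -0.219 2.032 -0.364
endloop
endfacet
facet normal 0.647 -0.135 0.751
outer loop
vertex -0.553 1.544 -0.164
vertex -0.219 2.032 -0.364
vertex -1.225 2.727 0.628
endloop
endfacet
facet normal 0.221 -0.496 -0.840
outer loop
vertex -0.219 2.032 -0.364
vertex -0.915 2.033 -0.548
vertex -0.41 2.521 -0.703
endloop
endfacet
facet normal 0.747 0.550 0.372
outer loop
vertex -0.219 2.032 -0.364
vertex -0.41 2.521 -0.703
vertex -1.225 2.727 0.628
endloop
endfacet
facet normal 0.221 -0.495 -0.840
outer loop
vertex -0.41 2.521 -0.703
vertex -0.915 2.033 -0.548
vertex -0.981 2.643 -0.925
endloop
endfacet
facet normal 0.216 0.976 -0.019
outer loop
vertex -0.41 2.521 -0.703
vertex -0.981 2.643 -0.925
vertex -1.225 2.727 0.628
endloop
endfacet
facet normal 0.221 -0.495 -0.840
outer loop
vertex -0.981 2.643 -0.925
vertex -0.915 2.033 -0.548
vertex -1.503 2.305 -0.863
endloop
endfacet
facet normal -0.550 0.825 -0.131
outer loop
vertex -0.981 2.643 -0.925
vertex -1.503 2.305 -0.863
vertex -1.225 2.727 0.628
endloop
endfacet
facet normal 0.220 -0.496 -0.840
outer loop
vertex -1.503 2.305 -0.863
vertex -0.915 2.033 -0.548
vertex -1.582 1.762 -0.563
endloop
endfacet
facet normal -0.970 0.209 0.122
outer loop
vertex -1.503 2.305 -0.863
vertex -1.582 1.762 -0.563
vertex -1.225 2.727 0.628
endloop
endfacet
facet normal 0.220 -0.496 -0.840
outer loop
vertex -1.582 1.762 -0.563
vertex -0.915 2.033 -0.548
vertex -1.159 1.423 -0.252
endloop
endfacet
facet normal -0.730 -0.407 0.549
outer loop
vertex -1.582 1.762 -0.563
vertex -1.159 1.423 -0.252
vertex -1.225 2.727 0.628
endloop
endfacet
facet normal 0.221 -0.496 -0.840
outer loop
vertex -1.159 1.423 -0.252
vertex -0.915 2.033 -0.548
vertex -0.553 1.544 -0.164
endloop
endfacet
facet normal -0.009 -0.560 0.829
outer loop
vertex -1.159 1.423 -0.252
vertex -0.553 1.544 -0.164
vertex -1.225 2.727 0.628
endloop
endfacet
facet normal -0.377 0.921 0.098
outer loop
vertex -4.302 -3.554 -0.183
vertex -4.338 -3.637 0.462
vertex -3.798 -3.388 0.195
endloop
endfacet
facet normal 0.058 0.883 -0.465
outer loop
vertex -4.302 -3.554 -0.183
vertex -3.798 -3.388 0.195
vertex -3.694 -3.693 -0.371
endloop
endfacet
facet normal -0.193 0.380 -0.905
outer loop
vertex -4.302 -3.554 -0.183
vertex -3.694 -3.693 -0.371
vertex -4.169 -4.132 -0.454
endloop
endfacet
facet normal -0.783 0.107 -0.613
outer loop
vertex -4.302 -3.554 -0.183
vertex -4.169 -4.132 -0.454
vertex -4.567 -4.097 0.061
endloop
endfacet
facet normal -0.897 0.441 0.007
outer loop
vertex -4.302 -3.554 -0.183
vertex -4.567 -4.097 0.061
vertex -4.338 -3.637 0.462
endloop
endfacet
facet normal 0.700 0.674 -0.234
outer loop
vertex -3.694 -3.693 -0.371
vertex -3.798 -3.388 0.195
vertex -3.353 -3.863 0.159
endloop
endfacet
facet normal -0.005 0.736 0.677
outer loop
vertex -3.798 -3.388 0.195
vertex -4.338 -3.637 0.462
vertex -3.751 -3.828 0.674
endloop
endfacet
facet normal -0.846 -0.042 0.531
outer loop
vertex -4.338 -3.637 0.462
vertex -4.567 -4.097 0.061
vertex -4.226 -4.267 0.591
endloop
endfacet
facet normal -0.661 -0.584 -0.471
outer loop
vertex -4.567 -4.097 0.061
vertex -4.169 -4.132 -0.454
vertex -4.122 -4.572 0.025
endloop
endfacet
facet normal 0.295 -0.141 -0.945
outer loop
vertex -4.169 -4.132 -0.454
vertex -3.694 -3.693 -0.371
vertex -3.582 -4.323 -0.242
endloop
endfacet
facet normal 0.783 -0.107 0.613
outer loop
vertex -3.618 -4.406 0.403
vertex -3.353 -3.863 0.159
vertex -3.751 -3.828 0.674
endloop
endfacet
facet normal 0.193 -0.380 0.905
outer loop
vertex -3.618 -4.406 0.403
vertex -3.751 -3.828 0.674
vertex -4.226 -4.267 0.591
endloop
endfacet
facet normal -0.058 -0.883 0.465
outer loop
vertex -3.618 -4.406 0.403
vertex -4.226 -4.267 0.591
vertex -4.122 -4.572 0.025
endloop
endfacet
facet normal 0.377 -0.921 -0.098
outer loop
vertex -3.618 -4.406 0.403
vertex -4.122 -4.572 0.025
vertex -3.582 -4.323 -0.242
endloop
endfacet
facet normal 0.897 -0.441 -0.007
outer loop
vertex -3.618 -4.406 0.403
vertex -3.582 -4.323 -0.242
vertex -3.353 -3.863 0.159
endloop
endfacet
facet normal 0.661 0.584 0.471
outer loop
vertex -3.751 -3.828 0.674
vertex -3.353 -3.863 0.159
vertex -3.798 -3.388 0.195
endloop
endfacet
facet normal -0.295 0.141 0.945
outer loop
vertex -4.226 -4.267 0.591
vertex -3.751 -3.828 0.674
vertex -4.338 -3.637 0.462
endloop
endfacet
facet normal -0.700 -0.674 0.234
outer loop
vertex -4.122 -4.572 0.025
vertex -4.226 -4.267 0.591
vertex -4.567 -4.097 0.061
endloop
endfacet
facet normal 0.005 -0.736 -0.677
outer loop
vertex -3.582 -4.323 -0.242
vertex -4.122 -4.572 0.025
vertex -4.169 -4.132 -0.454
endloop
endfacet
facet normal 0.846 0.042 -0.531
outer loop
vertex -3.353 -3.863 0.159
vertex -3.582 -4.323 -0.242
vertex -3.694 -3.693 -0.371
endloop
endfacet

endsolid


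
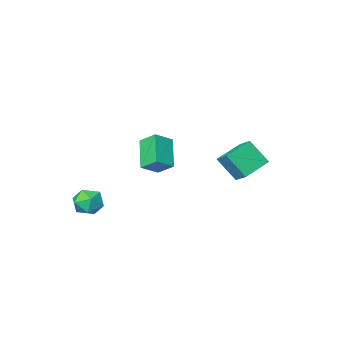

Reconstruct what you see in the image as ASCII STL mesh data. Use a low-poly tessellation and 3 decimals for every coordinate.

solid 
facet normal -0.923 -0.208 0.323
outer loop
vertex -3.69 -0.259 1.564
vertex -3.692 0.685 2.166
vertex -4.335 0.574 0.256
endloop
endfacet
facet normal 0.001 -0.843 -0.538
outer loop
vertex -2.728 0.935 -0.306
vertex -3.69 -0.259 1.564
vertex -4.335 0.574 0.256
endloop
endfacet
facet normal -0.923 -0.208 0.323
outer loop
vertex -4.335 0.574 0.256
vertex -3.692 0.685 2.166
vertex -4.337 1.518 0.858
endloop
endfacet
facet normal -0.384 0.496 -0.779
outer loop
vertex -4.337 1.518 0.858
vertex -2.728 0.935 -0.306
vertex -4.335 0.574 0.256
endloop
endfacet
facet normal 0.384 -0.496 0.779
outer loop
vertex -3.69 -0.259 1.564
vertex -2.085 1.046 1.604
vertex -3.692 0.685 2.166
endloop
endfacet
facet normal 0.001 -0.843 -0.538
outer loop
vertex -2.083 0.102 1.002
vertex -3.69 -0.259 1.564
vertex -2.728 0.935 -0.306
endloop
endfacet
facet normal 0.384 -0.496 0.779
outer loop
vertex -2.083 0.102 1.002
vertex -2.085 1.046 1.604
vertex -3.69 -0.259 1.564
endloop
endfacet
facet normal -0.001 0.843 0.538
outer loop
vertex -3.692 0.685 2.166
vertex -2.085 1.046 1.604
vertex -4.337 1.518 0.858
endloop
endfacet
facet normal -0.384 0.496 -0.779
outer loop
vertex -2.73 1.879 0.296
vertex -2.728 0.935 -0.306
vertex -4.337 1.518 0.858
endloop
endfacet
facet normal -0.001 0.843 0.538
outer loop
vertex -4.337 1.518 0.858
vertex -2.085 1.046 1.604
vertex -2.73 1.879 0.296
endloop
endfacet
facet normal 0.923 0.208 -0.323
outer loop
vertex -2.73 1.879 0.296
vertex -2.083 0.102 1.002
vertex -2.728 0.935 -0.306
endloop
endfacet
facet normal 0.923 0.208 -0.323
outer loop
vertex -2.085 1.046 1.604
vertex -2.083 0.102 1.002
vertex -2.73 1.879 0.296
endloop
endfacet
facet normal -0.864 -0.031 -0.502
outer loop
vertex 1.671 2.127 3.984
vertex 2.32 3.381 2.789
vertex 2.074 1.304 3.34
endloop
endfacet
facet normal -0.350 -0.678 0.647
outer loop
vertex 3.06 1.339 3.911
vertex 1.671 2.127 3.984
vertex 2.074 1.304 3.34
endloop
endfacet
facet normal -0.865 -0.031 -0.501
outer loop
vertex 2.074 1.304 3.34
vertex 2.32 3.381 2.789
vertex 2.723 2.558 2.144
endloop
endfacet
facet normal 0.359 -0.735 -0.575
outer loop
vertex 2.723 2.558 2.144
vertex 3.06 1.339 3.911
vertex 2.074 1.304 3.34
endloop
endfacet
facet normal -0.359 0.735 0.576
outer loop
vertex 1.671 2.127 3.984
vertex 3.306 3.416 3.36
vertex 2.32 3.381 2.789
endloop
endfacet
facet normal -0.351 -0.678 0.646
outer loop
vertex 2.657 2.162 4.556
vertex 1.671 2.127 3.984
vertex 3.06 1.339 3.911
endloop
endfacet
facet normal -0.360 0.735 0.575
outer loop
vertex 2.657 2.162 4.556
vertex 3.306 3.416 3.36
vertex 1.671 2.127 3.984
endloop
endfacet
facet normal 0.350 0.678 -0.646
outer loop
vertex 2.32 3.381 2.789
vertex 3.306 3.416 3.36
vertex 2.723 2.558 2.144
endloop
endfacet
facet normal 0.360 -0.735 -0.575
outer loop
vertex 3.709 2.593 2.716
vertex 3.06 1.339 3.911
vertex 2.723 2.558 2.144
endloop
endfacet
facet normal 0.351 0.678 -0.646
outer loop
vertex 2.723 2.558 2.144
vertex 3.306 3.416 3.36
vertex 3.709 2.593 2.716
endloop
endfacet
facet normal 0.865 0.030 0.501
outer loop
vertex 3.709 2.593 2.716
vertex 2.657 2.162 4.556
vertex 3.06 1.339 3.911
endloop
endfacet
facet normal 0.865 0.031 0.502
outer loop
vertex 3.306 3.416 3.36
vertex 2.657 2.162 4.556
vertex 3.709 2.593 2.716
endloop
endfacet
facet normal 0.024 0.999 0.045
outer loop
vertex 3.709 -3.069 -2.798
vertex 2.791 -3.059 -2.528
vertex 3.483 -3.105 -1.869
endloop
endfacet
facet normal 0.666 0.721 0.190
outer loop
vertex 3.709 -3.069 -2.798
vertex 3.483 -3.105 -1.869
vertex 4.182 -3.66 -2.213
endloop
endfacet
facet normal 0.869 0.329 -0.370
outer loop
vertex 3.709 -3.069 -2.798
vertex 4.182 -3.66 -2.213
vertex 3.923 -3.957 -3.084
endloop
endfacet
facet normal 0.353 0.363 -0.863
outer loop
vertex 3.709 -3.069 -2.798
vertex 3.923 -3.957 -3.084
vertex 3.063 -3.585 -3.279
endloop
endfacet
facet normal -0.170 0.777 -0.606
outer loop
vertex 3.709 -3.069 -2.798
vertex 3.063 -3.585 -3.279
vertex 2.791 -3.059 -2.528
endloop
endfacet
facet normal 0.596 0.286 0.750
outer loop
vertex 4.182 -3.66 -2.213
vertex 3.483 -3.105 -1.869
vertex 3.557 -4.015 -1.581
endloop
endfacet
facet normal -0.442 0.734 0.515
outer loop
vertex 3.483 -3.105 -1.869
vertex 2.791 -3.059 -2.528
vertex 2.697 -3.643 -1.776
endloop
endfacet
facet normal -0.756 0.375 -0.537
outer loop
vertex 2.791 -3.059 -2.528
vertex 3.063 -3.585 -3.279
vertex 2.438 -3.94 -2.647
endloop
endfacet
facet normal 0.089 -0.294 -0.952
outer loop
vertex 3.063 -3.585 -3.279
vertex 3.923 -3.957 -3.084
vertex 3.137 -4.495 -2.991
endloop
endfacet
facet normal 0.924 -0.349 -0.156
outer loop
vertex 3.923 -3.957 -3.084
vertex 4.182 -3.66 -2.213
vertex 3.829 -4.541 -2.332
endloop
endfacet
facet normal -0.353 -0.363 0.863
outer loop
vertex 2.911 -4.531 -2.062
vertex 3.557 -4.015 -1.581
vertex 2.697 -3.643 -1.776
endloop
endfacet
facet normal -0.869 -0.329 0.370
outer loop
vertex 2.911 -4.531 -2.062
vertex 2.697 -3.643 -1.776
vertex 2.438 -3.94 -2.647
endloop
endfacet
facet normal -0.666 -0.721 -0.190
outer loop
vertex 2.911 -4.531 -2.062
vertex 2.438 -3.94 -2.647
vertex 3.137 -4.495 -2.991
endloop
endfacet
facet normal -0.024 -0.999 -0.045
outer loop
vertex 2.911 -4.531 -2.062
vertex 3.137 -4.495 -2.991
vertex 3.829 -4.541 -2.332
endloop
endfacet
facet normal 0.170 -0.777 0.606
outer loop
vertex 2.911 -4.531 -2.062
vertex 3.829 -4.541 -2.332
vertex 3.557 -4.015 -1.581
endloop
endfacet
facet normal -0.089 0.294 0.952
outer loop
vertex 2.697 -3.643 -1.776
vertex 3.557 -4.015 -1.581
vertex 3.483 -3.105 -1.869
endloop
endfacet
facet normal -0.924 0.349 0.156
outer loop
vertex 2.438 -3.94 -2.647
vertex 2.697 -3.643 -1.776
vertex 2.791 -3.059 -2.528
endloop
endfacet
facet normal -0.596 -0.286 -0.750
outer loop
vertex 3.137 -4.495 -2.991
vertex 2.438 -3.94 -2.647
vertex 3.063 -3.585 -3.279
endloop
endfacet
facet normal 0.442 -0.734 -0.515
outer loop
vertex 3.829 -4.541 -2.332
vertex 3.137 -4.495 -2.991
vertex 3.923 -3.957 -3.084
endloop
endfacet
facet normal 0.756 -0.375 0.537
outer loop
vertex 3.557 -4.015 -1.581
vertex 3.829 -4.541 -2.332
vertex 4.182 -3.66 -2.213
endloop
endfacet

endsolid


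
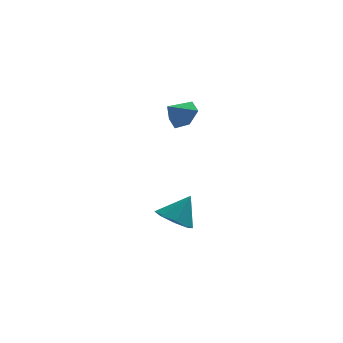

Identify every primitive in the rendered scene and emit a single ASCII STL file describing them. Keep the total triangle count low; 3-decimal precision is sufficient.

solid 
facet normal -0.521 -0.271 -0.810
outer loop
vertex 2.052 0.092 -4.694
vertex 1.478 0.931 -4.606
vertex 2.347 0.699 -5.087
endloop
endfacet
facet normal 0.924 -0.355 0.145
outer loop
vertex 2.052 0.092 -4.694
vertex 2.347 0.699 -5.087
vertex 2.322 1.369 -3.294
endloop
endfacet
facet normal -0.521 -0.271 -0.810
outer loop
vertex 2.347 0.699 -5.087
vertex 1.478 0.931 -4.606
vertex 2.133 1.441 -5.198
endloop
endfacet
facet normal 0.961 0.264 -0.085
outer loop
vertex 2.347 0.699 -5.087
vertex 2.133 1.441 -5.198
vertex 2.322 1.369 -3.294
endloop
endfacet
facet normal -0.521 -0.270 -0.810
outer loop
vertex 2.133 1.441 -5.198
vertex 1.478 0.931 -4.606
vertex 1.536 1.885 -4.962
endloop
endfacet
facet normal 0.589 0.807 -0.028
outer loop
vertex 2.133 1.441 -5.198
vertex 1.536 1.885 -4.962
vertex 2.322 1.369 -3.294
endloop
endfacet
facet normal -0.521 -0.270 -0.809
outer loop
vertex 1.536 1.885 -4.962
vertex 1.478 0.931 -4.606
vertex 0.905 1.77 -4.517
endloop
endfacet
facet normal 0.026 0.958 0.284
outer loop
vertex 1.536 1.885 -4.962
vertex 0.905 1.77 -4.517
vertex 2.322 1.369 -3.294
endloop
endfacet
facet normal -0.521 -0.270 -0.810
outer loop
vertex 0.905 1.77 -4.517
vertex 1.478 0.931 -4.606
vertex 0.609 1.163 -4.124
endloop
endfacet
facet normal -0.399 0.627 0.668
outer loop
vertex 0.905 1.77 -4.517
vertex 0.609 1.163 -4.124
vertex 2.322 1.369 -3.294
endloop
endfacet
facet normal -0.521 -0.270 -0.810
outer loop
vertex 0.609 1.163 -4.124
vertex 1.478 0.931 -4.606
vertex 0.823 0.42 -4.014
endloop
endfacet
facet normal -0.437 0.007 0.900
outer loop
vertex 0.609 1.163 -4.124
vertex 0.823 0.42 -4.014
vertex 2.322 1.369 -3.294
endloop
endfacet
facet normal -0.521 -0.270 -0.810
outer loop
vertex 0.823 0.42 -4.014
vertex 1.478 0.931 -4.606
vertex 1.42 -0.023 -4.25
endloop
endfacet
facet normal -0.065 -0.536 0.842
outer loop
vertex 0.823 0.42 -4.014
vertex 1.42 -0.023 -4.25
vertex 2.322 1.369 -3.294
endloop
endfacet
facet normal -0.520 -0.271 -0.810
outer loop
vertex 1.42 -0.023 -4.25
vertex 1.478 0.931 -4.606
vertex 2.052 0.092 -4.694
endloop
endfacet
facet normal 0.497 -0.687 0.530
outer loop
vertex 1.42 -0.023 -4.25
vertex 2.052 0.092 -4.694
vertex 2.322 1.369 -3.294
endloop
endfacet
facet normal 0.683 0.310 -0.661
outer loop
vertex 2.485 2.351 2.426
vertex 2.043 1.948 1.78
vertex 1.86 2.785 1.984
endloop
endfacet
facet normal -0.236 0.506 0.830
outer loop
vertex 2.485 2.351 2.426
vertex 1.86 2.785 1.984
vertex 1.257 1.592 2.54
endloop
endfacet
facet normal 0.683 0.310 -0.661
outer loop
vertex 1.86 2.785 1.984
vertex 2.043 1.948 1.78
vertex 1.418 2.383 1.338
endloop
endfacet
facet normal -0.819 0.523 0.235
outer loop
vertex 1.86 2.785 1.984
vertex 1.418 2.383 1.338
vertex 1.257 1.592 2.54
endloop
endfacet
facet normal 0.683 0.310 -0.661
outer loop
vertex 1.418 2.383 1.338
vertex 2.043 1.948 1.78
vertex 1.601 1.546 1.134
endloop
endfacet
facet normal -0.961 -0.154 -0.230
outer loop
vertex 1.418 2.383 1.338
vertex 1.601 1.546 1.134
vertex 1.257 1.592 2.54
endloop
endfacet
facet normal 0.683 0.311 -0.661
outer loop
vertex 1.601 1.546 1.134
vertex 2.043 1.948 1.78
vertex 2.226 1.112 1.576
endloop
endfacet
facet normal -0.519 -0.849 -0.099
outer loop
vertex 1.601 1.546 1.134
vertex 2.226 1.112 1.576
vertex 1.257 1.592 2.54
endloop
endfacet
facet normal 0.683 0.311 -0.661
outer loop
vertex 2.226 1.112 1.576
vertex 2.043 1.948 1.78
vertex 2.668 1.514 2.222
endloop
endfacet
facet normal 0.064 -0.866 0.495
outer loop
vertex 2.226 1.112 1.576
vertex 2.668 1.514 2.222
vertex 1.257 1.592 2.54
endloop
endfacet
facet normal 0.683 0.310 -0.661
outer loop
vertex 2.668 1.514 2.222
vertex 2.043 1.948 1.78
vertex 2.485 2.351 2.426
endloop
endfacet
facet normal 0.206 -0.189 0.960
outer loop
vertex 2.668 1.514 2.222
vertex 2.485 2.351 2.426
vertex 1.257 1.592 2.54
endloop
endfacet

endsolid


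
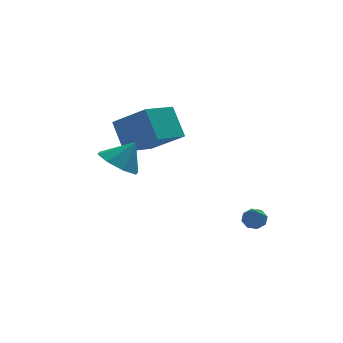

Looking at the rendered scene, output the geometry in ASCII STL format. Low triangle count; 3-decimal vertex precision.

solid 
facet normal -0.593 -0.052 -0.803
outer loop
vertex -1.953 0.102 -1.219
vertex -2.461 0.848 -0.892
vertex -1.69 0.746 -1.455
endloop
endfacet
facet normal 0.931 -0.360 0.055
outer loop
vertex -1.953 0.102 -1.219
vertex -1.69 0.746 -1.455
vertex -1.719 0.912 0.112
endloop
endfacet
facet normal -0.593 -0.051 -0.803
outer loop
vertex -1.69 0.746 -1.455
vertex -2.461 0.848 -0.892
vertex -1.878 1.45 -1.361
endloop
endfacet
facet normal 0.966 0.259 -0.010
outer loop
vertex -1.69 0.746 -1.455
vertex -1.878 1.45 -1.361
vertex -1.719 0.912 0.112
endloop
endfacet
facet normal -0.593 -0.051 -0.803
outer loop
vertex -1.878 1.45 -1.361
vertex -2.461 0.848 -0.892
vertex -2.408 1.801 -0.992
endloop
endfacet
facet normal 0.635 0.745 0.204
outer loop
vertex -1.878 1.45 -1.361
vertex -2.408 1.801 -0.992
vertex -1.719 0.912 0.112
endloop
endfacet
facet normal -0.593 -0.051 -0.804
outer loop
vertex -2.408 1.801 -0.992
vertex -2.461 0.848 -0.892
vertex -2.969 1.594 -0.565
endloop
endfacet
facet normal 0.134 0.811 0.569
outer loop
vertex -2.408 1.801 -0.992
vertex -2.969 1.594 -0.565
vertex -1.719 0.912 0.112
endloop
endfacet
facet normal -0.593 -0.052 -0.803
outer loop
vertex -2.969 1.594 -0.565
vertex -2.461 0.848 -0.892
vertex -3.232 0.949 -0.329
endloop
endfacet
facet normal -0.245 0.420 0.874
outer loop
vertex -2.969 1.594 -0.565
vertex -3.232 0.949 -0.329
vertex -1.719 0.912 0.112
endloop
endfacet
facet normal -0.593 -0.052 -0.803
outer loop
vertex -3.232 0.949 -0.329
vertex -2.461 0.848 -0.892
vertex -3.043 0.246 -0.423
endloop
endfacet
facet normal -0.279 -0.201 0.939
outer loop
vertex -3.232 0.949 -0.329
vertex -3.043 0.246 -0.423
vertex -1.719 0.912 0.112
endloop
endfacet
facet normal -0.594 -0.052 -0.803
outer loop
vertex -3.043 0.246 -0.423
vertex -2.461 0.848 -0.892
vertex -2.513 -0.105 -0.792
endloop
endfacet
facet normal 0.051 -0.686 0.726
outer loop
vertex -3.043 0.246 -0.423
vertex -2.513 -0.105 -0.792
vertex -1.719 0.912 0.112
endloop
endfacet
facet normal -0.593 -0.052 -0.803
outer loop
vertex -2.513 -0.105 -0.792
vertex -2.461 0.848 -0.892
vertex -1.953 0.102 -1.219
endloop
endfacet
facet normal 0.553 -0.752 0.360
outer loop
vertex -2.513 -0.105 -0.792
vertex -1.953 0.102 -1.219
vertex -1.719 0.912 0.112
endloop
endfacet
facet normal 0.269 0.682 -0.680
outer loop
vertex 3.179 0.19 -4.094
vertex 2.821 0.004 -4.422
vertex 2.827 0.37 -4.053
endloop
endfacet
facet normal 0.299 0.385 0.873
outer loop
vertex 3.179 0.19 -4.094
vertex 2.827 0.37 -4.053
vertex 2.319 -1.264 -3.158
endloop
endfacet
facet normal 0.269 0.682 -0.680
outer loop
vertex 2.827 0.37 -4.053
vertex 2.821 0.004 -4.422
vertex 2.471 0.336 -4.228
endloop
endfacet
facet normal -0.414 0.533 0.738
outer loop
vertex 2.827 0.37 -4.053
vertex 2.471 0.336 -4.228
vertex 2.319 -1.264 -3.158
endloop
endfacet
facet normal 0.270 0.682 -0.679
outer loop
vertex 2.471 0.336 -4.228
vertex 2.821 0.004 -4.422
vertex 2.32 0.108 -4.517
endloop
endfacet
facet normal -0.924 0.269 0.271
outer loop
vertex 2.471 0.336 -4.228
vertex 2.32 0.108 -4.517
vertex 2.319 -1.264 -3.158
endloop
endfacet
facet normal 0.270 0.682 -0.680
outer loop
vertex 2.32 0.108 -4.517
vertex 2.821 0.004 -4.422
vertex 2.463 -0.182 -4.751
endloop
endfacet
facet normal -0.933 -0.253 -0.256
outer loop
vertex 2.32 0.108 -4.517
vertex 2.463 -0.182 -4.751
vertex 2.319 -1.264 -3.158
endloop
endfacet
facet normal 0.270 0.682 -0.679
outer loop
vertex 2.463 -0.182 -4.751
vertex 2.821 0.004 -4.422
vertex 2.815 -0.362 -4.792
endloop
endfacet
facet normal -0.434 -0.727 -0.533
outer loop
vertex 2.463 -0.182 -4.751
vertex 2.815 -0.362 -4.792
vertex 2.319 -1.264 -3.158
endloop
endfacet
facet normal 0.271 0.682 -0.679
outer loop
vertex 2.815 -0.362 -4.792
vertex 2.821 0.004 -4.422
vertex 3.171 -0.328 -4.616
endloop
endfacet
facet normal 0.280 -0.874 -0.397
outer loop
vertex 2.815 -0.362 -4.792
vertex 3.171 -0.328 -4.616
vertex 2.319 -1.264 -3.158
endloop
endfacet
facet normal 0.269 0.681 -0.681
outer loop
vertex 3.171 -0.328 -4.616
vertex 2.821 0.004 -4.422
vertex 3.322 -0.1 -4.328
endloop
endfacet
facet normal 0.789 -0.610 0.069
outer loop
vertex 3.171 -0.328 -4.616
vertex 3.322 -0.1 -4.328
vertex 2.319 -1.264 -3.158
endloop
endfacet
facet normal 0.269 0.682 -0.680
outer loop
vertex 3.322 -0.1 -4.328
vertex 2.821 0.004 -4.422
vertex 3.179 0.19 -4.094
endloop
endfacet
facet normal 0.798 -0.088 0.596
outer loop
vertex 3.322 -0.1 -4.328
vertex 3.179 0.19 -4.094
vertex 2.319 -1.264 -3.158
endloop
endfacet
facet normal -0.833 -0.489 0.260
outer loop
vertex -0.97 2.175 1.192
vertex -1.999 3.335 0.077
vertex -0.77 1.192 -0.016
endloop
endfacet
facet normal 0.539 -0.607 0.583
outer loop
vertex 0.579 1.985 -0.437
vertex -0.97 2.175 1.192
vertex -0.77 1.192 -0.016
endloop
endfacet
facet normal -0.833 -0.489 0.260
outer loop
vertex -0.77 1.192 -0.016
vertex -1.999 3.335 0.077
vertex -1.799 2.353 -1.131
endloop
endfacet
facet normal 0.128 -0.626 -0.769
outer loop
vertex -1.799 2.353 -1.131
vertex 0.579 1.985 -0.437
vertex -0.77 1.192 -0.016
endloop
endfacet
facet normal -0.128 0.626 0.769
outer loop
vertex -0.97 2.175 1.192
vertex -0.65 4.128 -0.344
vertex -1.999 3.335 0.077
endloop
endfacet
facet normal 0.539 -0.608 0.583
outer loop
vertex 0.379 2.967 0.771
vertex -0.97 2.175 1.192
vertex 0.579 1.985 -0.437
endloop
endfacet
facet normal -0.127 0.626 0.769
outer loop
vertex 0.379 2.967 0.771
vertex -0.65 4.128 -0.344
vertex -0.97 2.175 1.192
endloop
endfacet
facet normal -0.539 0.608 -0.583
outer loop
vertex -1.999 3.335 0.077
vertex -0.65 4.128 -0.344
vertex -1.799 2.353 -1.131
endloop
endfacet
facet normal 0.128 -0.626 -0.769
outer loop
vertex -0.45 3.145 -1.552
vertex 0.579 1.985 -0.437
vertex -1.799 2.353 -1.131
endloop
endfacet
facet normal -0.539 0.608 -0.584
outer loop
vertex -1.799 2.353 -1.131
vertex -0.65 4.128 -0.344
vertex -0.45 3.145 -1.552
endloop
endfacet
facet normal 0.833 0.489 -0.260
outer loop
vertex -0.45 3.145 -1.552
vertex 0.379 2.967 0.771
vertex 0.579 1.985 -0.437
endloop
endfacet
facet normal 0.833 0.489 -0.260
outer loop
vertex -0.65 4.128 -0.344
vertex 0.379 2.967 0.771
vertex -0.45 3.145 -1.552
endloop
endfacet

endsolid


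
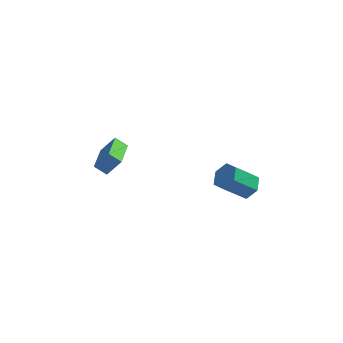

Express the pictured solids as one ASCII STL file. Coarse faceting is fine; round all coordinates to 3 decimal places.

solid 
facet normal 0.673 0.257 -0.694
outer loop
vertex 5.203 -0.338 0.951
vertex 4.587 -0.552 0.274
vertex 4.616 0.32 0.625
endloop
endfacet
facet normal 0.396 0.666 0.632
outer loop
vertex 5.203 -0.338 0.951
vertex 4.616 0.32 0.625
vertex 3.849 -0.855 2.344
endloop
endfacet
facet normal 0.396 0.666 0.632
outer loop
vertex 3.849 -0.855 2.344
vertex 4.616 0.32 0.625
vertex 3.262 -0.197 2.018
endloop
endfacet
facet normal -0.674 -0.258 0.693
outer loop
vertex 3.849 -0.855 2.344
vertex 3.262 -0.197 2.018
vertex 3.233 -1.068 1.666
endloop
endfacet
facet normal 0.674 0.257 -0.693
outer loop
vertex 4.616 0.32 0.625
vertex 4.587 -0.552 0.274
vertex 4.0 0.106 -0.053
endloop
endfacet
facet normal -0.343 0.939 0.015
outer loop
vertex 4.616 0.32 0.625
vertex 4.0 0.106 -0.053
vertex 3.262 -0.197 2.018
endloop
endfacet
facet normal -0.342 0.940 0.016
outer loop
vertex 3.262 -0.197 2.018
vertex 4.0 0.106 -0.053
vertex 2.646 -0.41 1.34
endloop
endfacet
facet normal -0.674 -0.258 0.693
outer loop
vertex 3.262 -0.197 2.018
vertex 2.646 -0.41 1.34
vertex 3.233 -1.068 1.666
endloop
endfacet
facet normal 0.674 0.257 -0.693
outer loop
vertex 4.0 0.106 -0.053
vertex 4.587 -0.552 0.274
vertex 3.971 -0.765 -0.404
endloop
endfacet
facet normal -0.738 0.273 -0.617
outer loop
vertex 4.0 0.106 -0.053
vertex 3.971 -0.765 -0.404
vertex 2.646 -0.41 1.34
endloop
endfacet
facet normal -0.739 0.273 -0.617
outer loop
vertex 2.646 -0.41 1.34
vertex 3.971 -0.765 -0.404
vertex 2.617 -1.282 0.989
endloop
endfacet
facet normal -0.673 -0.257 0.694
outer loop
vertex 2.646 -0.41 1.34
vertex 2.617 -1.282 0.989
vertex 3.233 -1.068 1.666
endloop
endfacet
facet normal 0.674 0.258 -0.693
outer loop
vertex 3.971 -0.765 -0.404
vertex 4.587 -0.552 0.274
vertex 4.558 -1.423 -0.078
endloop
endfacet
facet normal -0.396 -0.666 -0.632
outer loop
vertex 3.971 -0.765 -0.404
vertex 4.558 -1.423 -0.078
vertex 2.617 -1.282 0.989
endloop
endfacet
facet normal -0.396 -0.666 -0.632
outer loop
vertex 2.617 -1.282 0.989
vertex 4.558 -1.423 -0.078
vertex 3.204 -1.94 1.315
endloop
endfacet
facet normal -0.673 -0.257 0.694
outer loop
vertex 2.617 -1.282 0.989
vertex 3.204 -1.94 1.315
vertex 3.233 -1.068 1.666
endloop
endfacet
facet normal 0.674 0.258 -0.693
outer loop
vertex 4.558 -1.423 -0.078
vertex 4.587 -0.552 0.274
vertex 5.174 -1.21 0.6
endloop
endfacet
facet normal 0.342 -0.939 -0.016
outer loop
vertex 4.558 -1.423 -0.078
vertex 5.174 -1.21 0.6
vertex 3.204 -1.94 1.315
endloop
endfacet
facet normal 0.343 -0.939 -0.015
outer loop
vertex 3.204 -1.94 1.315
vertex 5.174 -1.21 0.6
vertex 3.82 -1.726 1.993
endloop
endfacet
facet normal -0.674 -0.257 0.693
outer loop
vertex 3.204 -1.94 1.315
vertex 3.82 -1.726 1.993
vertex 3.233 -1.068 1.666
endloop
endfacet
facet normal 0.673 0.257 -0.694
outer loop
vertex 5.174 -1.21 0.6
vertex 4.587 -0.552 0.274
vertex 5.203 -0.338 0.951
endloop
endfacet
facet normal 0.738 -0.273 0.617
outer loop
vertex 5.174 -1.21 0.6
vertex 5.203 -0.338 0.951
vertex 3.82 -1.726 1.993
endloop
endfacet
facet normal 0.739 -0.273 0.616
outer loop
vertex 3.82 -1.726 1.993
vertex 5.203 -0.338 0.951
vertex 3.849 -0.855 2.344
endloop
endfacet
facet normal -0.674 -0.257 0.693
outer loop
vertex 3.82 -1.726 1.993
vertex 3.849 -0.855 2.344
vertex 3.233 -1.068 1.666
endloop
endfacet
facet normal -0.808 0.155 0.569
outer loop
vertex -3.888 0.988 0.973
vertex -3.764 2.971 0.608
vertex -4.767 0.821 -0.23
endloop
endfacet
facet normal -0.061 -0.982 0.181
outer loop
vertex -3.976 0.669 -0.788
vertex -3.888 0.988 0.973
vertex -4.767 0.821 -0.23
endloop
endfacet
facet normal -0.808 0.155 0.569
outer loop
vertex -4.767 0.821 -0.23
vertex -3.764 2.971 0.608
vertex -4.644 2.804 -0.596
endloop
endfacet
facet normal -0.587 -0.112 -0.802
outer loop
vertex -4.644 2.804 -0.596
vertex -3.976 0.669 -0.788
vertex -4.767 0.821 -0.23
endloop
endfacet
facet normal 0.587 0.111 0.802
outer loop
vertex -3.888 0.988 0.973
vertex -2.973 2.819 0.05
vertex -3.764 2.971 0.608
endloop
endfacet
facet normal -0.061 -0.982 0.181
outer loop
vertex -3.096 0.836 0.416
vertex -3.888 0.988 0.973
vertex -3.976 0.669 -0.788
endloop
endfacet
facet normal 0.586 0.112 0.803
outer loop
vertex -3.096 0.836 0.416
vertex -2.973 2.819 0.05
vertex -3.888 0.988 0.973
endloop
endfacet
facet normal 0.061 0.982 -0.181
outer loop
vertex -3.764 2.971 0.608
vertex -2.973 2.819 0.05
vertex -4.644 2.804 -0.596
endloop
endfacet
facet normal -0.586 -0.111 -0.803
outer loop
vertex -3.852 2.652 -1.153
vertex -3.976 0.669 -0.788
vertex -4.644 2.804 -0.596
endloop
endfacet
facet normal 0.061 0.982 -0.181
outer loop
vertex -4.644 2.804 -0.596
vertex -2.973 2.819 0.05
vertex -3.852 2.652 -1.153
endloop
endfacet
facet normal 0.808 -0.155 -0.569
outer loop
vertex -3.852 2.652 -1.153
vertex -3.096 0.836 0.416
vertex -3.976 0.669 -0.788
endloop
endfacet
facet normal 0.808 -0.155 -0.569
outer loop
vertex -2.973 2.819 0.05
vertex -3.096 0.836 0.416
vertex -3.852 2.652 -1.153
endloop
endfacet

endsolid


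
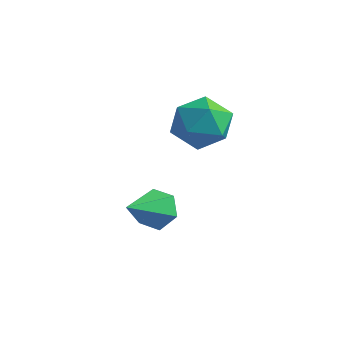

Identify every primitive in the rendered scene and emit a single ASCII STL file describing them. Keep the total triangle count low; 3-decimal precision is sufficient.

solid 
facet normal 0.394 0.896 -0.206
outer loop
vertex -1.03 2.226 1.09
vertex -1.771 2.671 1.611
vertex -0.917 2.403 2.078
endloop
endfacet
facet normal 0.902 0.395 -0.174
outer loop
vertex -1.03 2.226 1.09
vertex -0.917 2.403 2.078
vertex -0.609 1.526 1.683
endloop
endfacet
facet normal 0.746 -0.107 -0.657
outer loop
vertex -1.03 2.226 1.09
vertex -0.609 1.526 1.683
vertex -1.273 1.253 0.973
endloop
endfacet
facet normal 0.142 0.083 -0.986
outer loop
vertex -1.03 2.226 1.09
vertex -1.273 1.253 0.973
vertex -1.991 1.961 0.929
endloop
endfacet
facet normal -0.075 0.703 -0.707
outer loop
vertex -1.03 2.226 1.09
vertex -1.991 1.961 0.929
vertex -1.771 2.671 1.611
endloop
endfacet
facet normal 0.876 0.095 0.472
outer loop
vertex -0.609 1.526 1.683
vertex -0.917 2.403 2.078
vertex -1.089 1.539 2.571
endloop
endfacet
facet normal 0.054 0.905 0.421
outer loop
vertex -0.917 2.403 2.078
vertex -1.771 2.671 1.611
vertex -1.807 2.247 2.527
endloop
endfacet
facet normal -0.705 0.593 -0.390
outer loop
vertex -1.771 2.671 1.611
vertex -1.991 1.961 0.929
vertex -2.471 1.974 1.817
endloop
endfacet
facet normal -0.353 -0.410 -0.841
outer loop
vertex -1.991 1.961 0.929
vertex -1.273 1.253 0.973
vertex -2.163 1.097 1.422
endloop
endfacet
facet normal 0.624 -0.718 -0.308
outer loop
vertex -1.273 1.253 0.973
vertex -0.609 1.526 1.683
vertex -1.309 0.829 1.889
endloop
endfacet
facet normal -0.142 -0.083 0.986
outer loop
vertex -2.05 1.274 2.41
vertex -1.089 1.539 2.571
vertex -1.807 2.247 2.527
endloop
endfacet
facet normal -0.746 0.107 0.657
outer loop
vertex -2.05 1.274 2.41
vertex -1.807 2.247 2.527
vertex -2.471 1.974 1.817
endloop
endfacet
facet normal -0.902 -0.395 0.174
outer loop
vertex -2.05 1.274 2.41
vertex -2.471 1.974 1.817
vertex -2.163 1.097 1.422
endloop
endfacet
facet normal -0.394 -0.896 0.206
outer loop
vertex -2.05 1.274 2.41
vertex -2.163 1.097 1.422
vertex -1.309 0.829 1.889
endloop
endfacet
facet normal 0.075 -0.703 0.707
outer loop
vertex -2.05 1.274 2.41
vertex -1.309 0.829 1.889
vertex -1.089 1.539 2.571
endloop
endfacet
facet normal 0.353 0.410 0.841
outer loop
vertex -1.807 2.247 2.527
vertex -1.089 1.539 2.571
vertex -0.917 2.403 2.078
endloop
endfacet
facet normal -0.624 0.718 0.308
outer loop
vertex -2.471 1.974 1.817
vertex -1.807 2.247 2.527
vertex -1.771 2.671 1.611
endloop
endfacet
facet normal -0.876 -0.095 -0.472
outer loop
vertex -2.163 1.097 1.422
vertex -2.471 1.974 1.817
vertex -1.991 1.961 0.929
endloop
endfacet
facet normal -0.054 -0.905 -0.421
outer loop
vertex -1.309 0.829 1.889
vertex -2.163 1.097 1.422
vertex -1.273 1.253 0.973
endloop
endfacet
facet normal 0.705 -0.593 0.390
outer loop
vertex -1.089 1.539 2.571
vertex -1.309 0.829 1.889
vertex -0.609 1.526 1.683
endloop
endfacet
facet normal -0.041 0.861 -0.507
outer loop
vertex -1.886 0.3 -2.21
vertex -2.272 0.613 -1.648
vertex -1.523 0.646 -1.652
endloop
endfacet
facet normal 0.826 -0.522 -0.214
outer loop
vertex -1.886 0.3 -2.21
vertex -1.523 0.646 -1.652
vertex -2.208 -0.773 -0.832
endloop
endfacet
facet normal -0.041 0.861 -0.507
outer loop
vertex -1.523 0.646 -1.652
vertex -2.272 0.613 -1.648
vertex -1.91 0.959 -1.09
endloop
endfacet
facet normal 0.809 -0.052 0.586
outer loop
vertex -1.523 0.646 -1.652
vertex -1.91 0.959 -1.09
vertex -2.208 -0.773 -0.832
endloop
endfacet
facet normal -0.040 0.861 -0.508
outer loop
vertex -1.91 0.959 -1.09
vertex -2.272 0.613 -1.648
vertex -2.659 0.926 -1.087
endloop
endfacet
facet normal -0.003 0.148 0.989
outer loop
vertex -1.91 0.959 -1.09
vertex -2.659 0.926 -1.087
vertex -2.208 -0.773 -0.832
endloop
endfacet
facet normal -0.040 0.861 -0.508
outer loop
vertex -2.659 0.926 -1.087
vertex -2.272 0.613 -1.648
vertex -3.022 0.58 -1.645
endloop
endfacet
facet normal -0.796 -0.122 0.593
outer loop
vertex -2.659 0.926 -1.087
vertex -3.022 0.58 -1.645
vertex -2.208 -0.773 -0.832
endloop
endfacet
facet normal -0.040 0.861 -0.508
outer loop
vertex -3.022 0.58 -1.645
vertex -2.272 0.613 -1.648
vertex -2.635 0.267 -2.206
endloop
endfacet
facet normal -0.779 -0.593 -0.207
outer loop
vertex -3.022 0.58 -1.645
vertex -2.635 0.267 -2.206
vertex -2.208 -0.773 -0.832
endloop
endfacet
facet normal -0.041 0.861 -0.507
outer loop
vertex -2.635 0.267 -2.206
vertex -2.272 0.613 -1.648
vertex -1.886 0.3 -2.21
endloop
endfacet
facet normal 0.032 -0.792 -0.609
outer loop
vertex -2.635 0.267 -2.206
vertex -1.886 0.3 -2.21
vertex -2.208 -0.773 -0.832
endloop
endfacet

endsolid


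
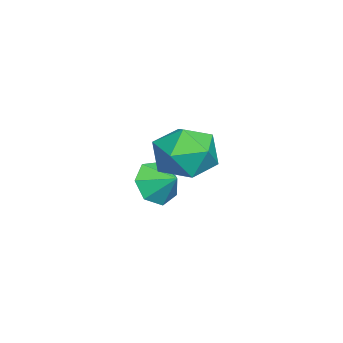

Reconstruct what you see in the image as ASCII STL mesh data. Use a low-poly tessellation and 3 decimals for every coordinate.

solid 
facet normal -0.438 -0.752 -0.492
outer loop
vertex -1.388 -2.26 -1.833
vertex -1.813 -2.544 -1.021
vertex -2.135 -1.925 -1.681
endloop
endfacet
facet normal 0.329 0.884 -0.331
outer loop
vertex -1.388 -2.26 -1.833
vertex -2.135 -1.925 -1.681
vertex -1.367 -1.776 -0.519
endloop
endfacet
facet normal -0.438 -0.752 -0.492
outer loop
vertex -2.135 -1.925 -1.681
vertex -1.813 -2.544 -1.021
vertex -2.64 -2.056 -1.031
endloop
endfacet
facet normal -0.223 0.974 0.023
outer loop
vertex -2.135 -1.925 -1.681
vertex -2.64 -2.056 -1.031
vertex -1.367 -1.776 -0.519
endloop
endfacet
facet normal -0.438 -0.752 -0.492
outer loop
vertex -2.64 -2.056 -1.031
vertex -1.813 -2.544 -1.021
vertex -2.523 -2.554 -0.374
endloop
endfacet
facet normal -0.394 0.697 0.599
outer loop
vertex -2.64 -2.056 -1.031
vertex -2.523 -2.554 -0.374
vertex -1.367 -1.776 -0.519
endloop
endfacet
facet normal -0.438 -0.752 -0.492
outer loop
vertex -2.523 -2.554 -0.374
vertex -1.813 -2.544 -1.021
vertex -1.871 -3.045 -0.204
endloop
endfacet
facet normal -0.055 0.261 0.964
outer loop
vertex -2.523 -2.554 -0.374
vertex -1.871 -3.045 -0.204
vertex -1.367 -1.776 -0.519
endloop
endfacet
facet normal -0.438 -0.752 -0.492
outer loop
vertex -1.871 -3.045 -0.204
vertex -1.813 -2.544 -1.021
vertex -1.176 -3.158 -0.649
endloop
endfacet
facet normal 0.539 -0.005 0.843
outer loop
vertex -1.871 -3.045 -0.204
vertex -1.176 -3.158 -0.649
vertex -1.367 -1.776 -0.519
endloop
endfacet
facet normal -0.438 -0.752 -0.492
outer loop
vertex -1.176 -3.158 -0.649
vertex -1.813 -2.544 -1.021
vertex -0.961 -2.809 -1.374
endloop
endfacet
facet normal 0.940 0.099 0.327
outer loop
vertex -1.176 -3.158 -0.649
vertex -0.961 -2.809 -1.374
vertex -1.367 -1.776 -0.519
endloop
endfacet
facet normal -0.438 -0.752 -0.492
outer loop
vertex -0.961 -2.809 -1.374
vertex -1.813 -2.544 -1.021
vertex -1.388 -2.26 -1.833
endloop
endfacet
facet normal 0.847 0.495 -0.196
outer loop
vertex -0.961 -2.809 -1.374
vertex -1.388 -2.26 -1.833
vertex -1.367 -1.776 -0.519
endloop
endfacet
facet normal 0.001 0.974 0.225
outer loop
vertex 1.556 0.019 1.691
vertex 1.153 -0.227 2.758
vertex 2.303 -0.183 2.564
endloop
endfacet
facet normal 0.513 0.821 -0.249
outer loop
vertex 1.556 0.019 1.691
vertex 2.303 -0.183 2.564
vertex 2.507 -0.631 1.506
endloop
endfacet
facet normal 0.203 0.531 -0.822
outer loop
vertex 1.556 0.019 1.691
vertex 2.507 -0.631 1.506
vertex 1.484 -0.952 1.046
endloop
endfacet
facet normal -0.501 0.504 -0.703
outer loop
vertex 1.556 0.019 1.691
vertex 1.484 -0.952 1.046
vertex 0.647 -0.702 1.821
endloop
endfacet
facet normal -0.625 0.778 -0.057
outer loop
vertex 1.556 0.019 1.691
vertex 0.647 -0.702 1.821
vertex 1.153 -0.227 2.758
endloop
endfacet
facet normal 0.942 0.332 0.041
outer loop
vertex 2.507 -0.631 1.506
vertex 2.303 -0.183 2.564
vertex 2.693 -1.278 2.459
endloop
endfacet
facet normal 0.114 0.580 0.807
outer loop
vertex 2.303 -0.183 2.564
vertex 1.153 -0.227 2.758
vertex 1.856 -1.028 3.234
endloop
endfacet
facet normal -0.898 0.261 0.353
outer loop
vertex 1.153 -0.227 2.758
vertex 0.647 -0.702 1.821
vertex 0.833 -1.349 2.774
endloop
endfacet
facet normal -0.697 -0.182 -0.694
outer loop
vertex 0.647 -0.702 1.821
vertex 1.484 -0.952 1.046
vertex 1.037 -1.797 1.716
endloop
endfacet
facet normal 0.442 -0.139 -0.886
outer loop
vertex 1.484 -0.952 1.046
vertex 2.507 -0.631 1.506
vertex 2.187 -1.753 1.522
endloop
endfacet
facet normal 0.501 -0.504 0.703
outer loop
vertex 1.784 -1.999 2.589
vertex 2.693 -1.278 2.459
vertex 1.856 -1.028 3.234
endloop
endfacet
facet normal -0.203 -0.531 0.822
outer loop
vertex 1.784 -1.999 2.589
vertex 1.856 -1.028 3.234
vertex 0.833 -1.349 2.774
endloop
endfacet
facet normal -0.513 -0.821 0.249
outer loop
vertex 1.784 -1.999 2.589
vertex 0.833 -1.349 2.774
vertex 1.037 -1.797 1.716
endloop
endfacet
facet normal -0.001 -0.974 -0.225
outer loop
vertex 1.784 -1.999 2.589
vertex 1.037 -1.797 1.716
vertex 2.187 -1.753 1.522
endloop
endfacet
facet normal 0.625 -0.778 0.057
outer loop
vertex 1.784 -1.999 2.589
vertex 2.187 -1.753 1.522
vertex 2.693 -1.278 2.459
endloop
endfacet
facet normal 0.697 0.182 0.694
outer loop
vertex 1.856 -1.028 3.234
vertex 2.693 -1.278 2.459
vertex 2.303 -0.183 2.564
endloop
endfacet
facet normal -0.442 0.139 0.886
outer loop
vertex 0.833 -1.349 2.774
vertex 1.856 -1.028 3.234
vertex 1.153 -0.227 2.758
endloop
endfacet
facet normal -0.942 -0.332 -0.041
outer loop
vertex 1.037 -1.797 1.716
vertex 0.833 -1.349 2.774
vertex 0.647 -0.702 1.821
endloop
endfacet
facet normal -0.114 -0.580 -0.807
outer loop
vertex 2.187 -1.753 1.522
vertex 1.037 -1.797 1.716
vertex 1.484 -0.952 1.046
endloop
endfacet
facet normal 0.898 -0.261 -0.353
outer loop
vertex 2.693 -1.278 2.459
vertex 2.187 -1.753 1.522
vertex 2.507 -0.631 1.506
endloop
endfacet

endsolid
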